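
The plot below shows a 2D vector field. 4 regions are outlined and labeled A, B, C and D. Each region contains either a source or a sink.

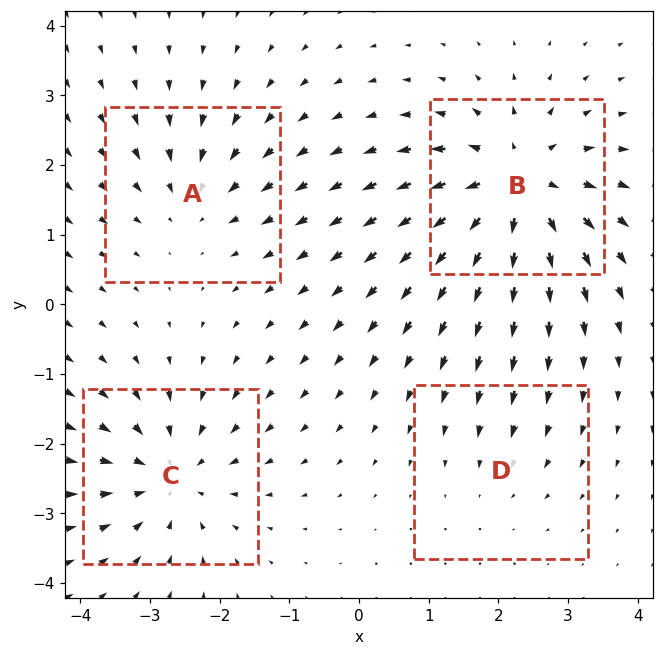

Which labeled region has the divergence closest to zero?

D

Divergence at each region's feature centre — A: about -3, B: about +7, C: about -5, D: about -2. Region D is closest to zero.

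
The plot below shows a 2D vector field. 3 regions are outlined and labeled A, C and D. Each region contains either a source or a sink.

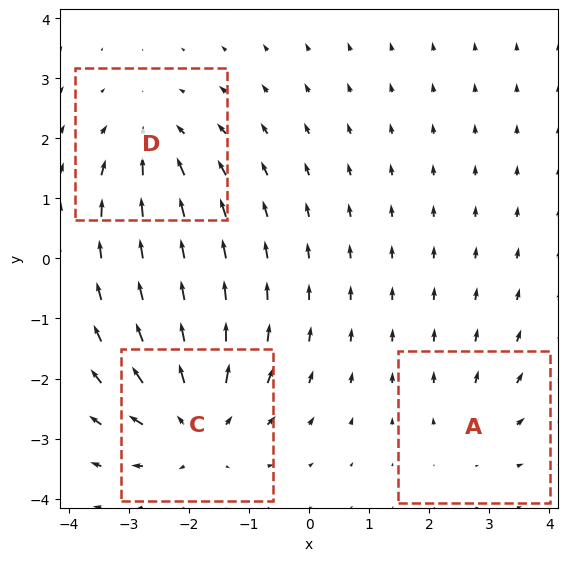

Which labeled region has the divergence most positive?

C

Divergence at each region's feature centre — A: about +2, C: about +4, D: about -3. Region C is most positive.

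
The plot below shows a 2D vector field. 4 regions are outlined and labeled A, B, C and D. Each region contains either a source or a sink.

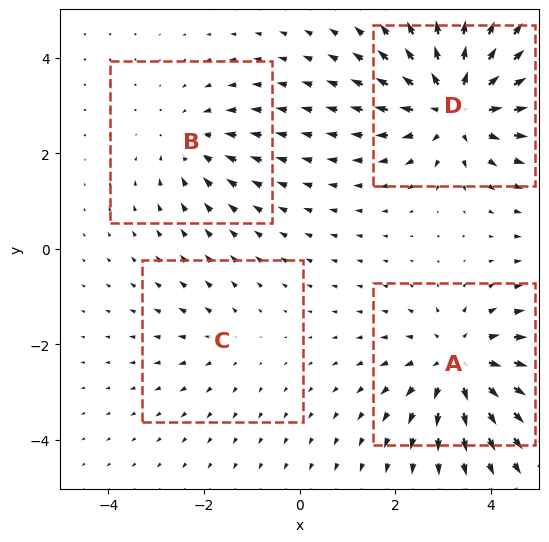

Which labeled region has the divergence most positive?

Divergence at each region's feature centre — A: about +5, B: about -3, C: about +2, D: about +6. Region D is most positive.

D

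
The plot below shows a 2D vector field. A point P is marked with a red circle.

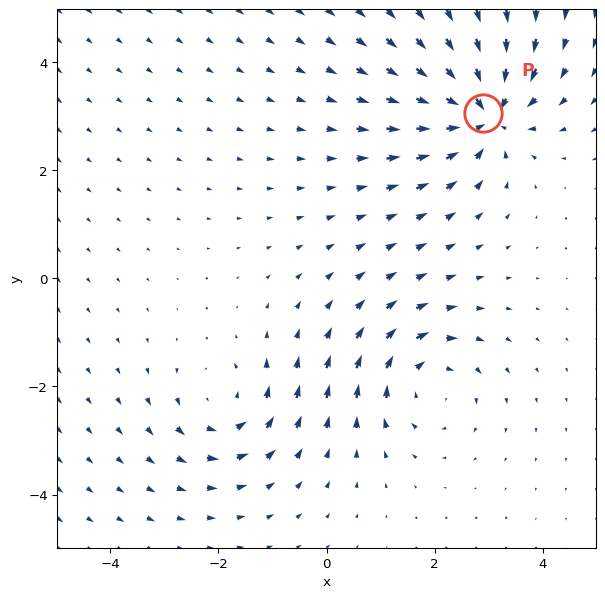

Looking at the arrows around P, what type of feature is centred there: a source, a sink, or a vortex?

At P (2.9, 3.0) the arrows converge inward. Divergence about -7, curl ≈0 — negative divergence with near-zero curl is a sink.

sink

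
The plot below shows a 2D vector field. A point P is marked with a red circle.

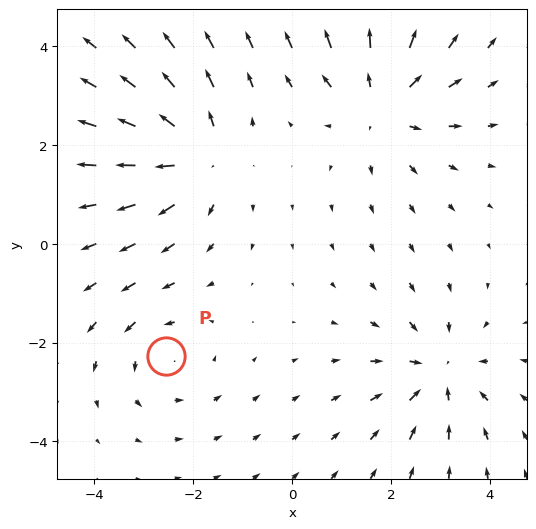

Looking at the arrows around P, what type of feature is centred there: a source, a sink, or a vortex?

vortex

At P (-2.6, -2.3) the arrows circulate counterclockwise. Divergence ≈0, curl about +2 — near-zero divergence with nonzero curl is a vortex.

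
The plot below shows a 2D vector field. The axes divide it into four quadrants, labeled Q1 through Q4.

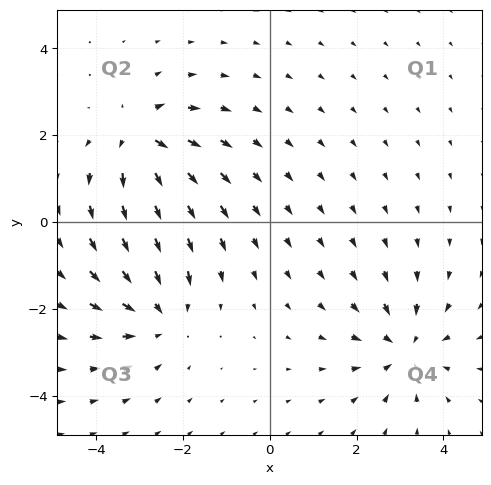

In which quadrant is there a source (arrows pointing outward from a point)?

The source sits at approximately (-3.0, 1.9), which lies in quadrant Q2. The divergence there is about +5, positive as expected for a source.

Q2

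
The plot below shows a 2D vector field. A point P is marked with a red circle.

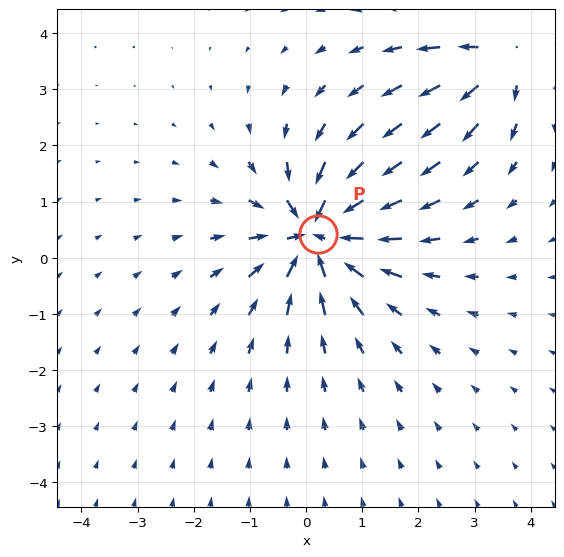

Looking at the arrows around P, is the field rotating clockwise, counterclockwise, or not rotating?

Near P at (0.2, 0.4) the arrows show no circulation. The curl there is ≈0.

not rotating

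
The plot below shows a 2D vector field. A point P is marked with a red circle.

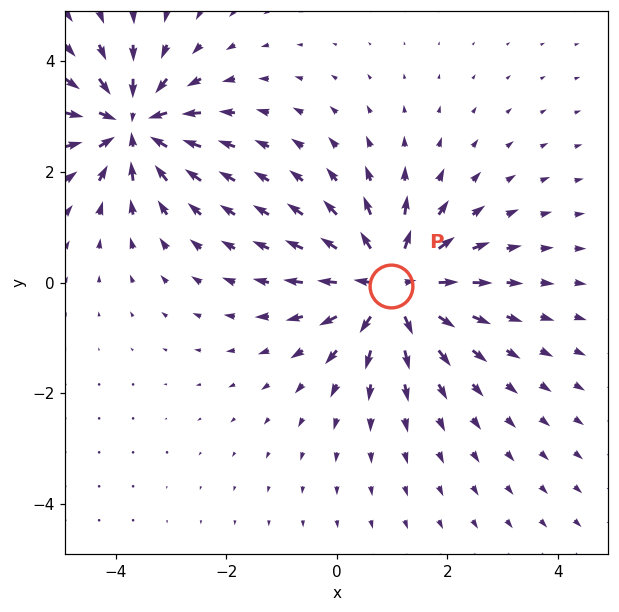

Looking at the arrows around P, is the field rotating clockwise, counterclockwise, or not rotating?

Near P at (1.0, -0.1) the arrows show no circulation. The curl there is ≈0.

not rotating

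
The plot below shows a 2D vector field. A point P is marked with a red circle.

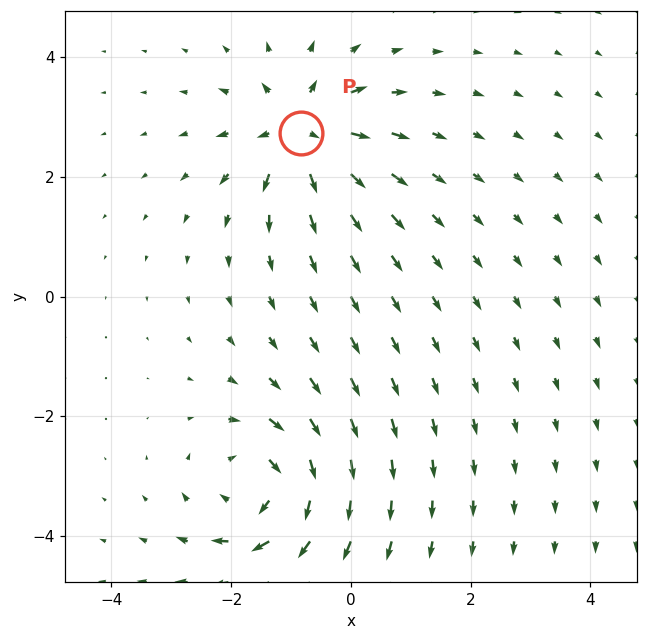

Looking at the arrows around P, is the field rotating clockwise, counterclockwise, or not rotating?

Near P at (-0.8, 2.7) the arrows show no circulation. The curl there is ≈0.

not rotating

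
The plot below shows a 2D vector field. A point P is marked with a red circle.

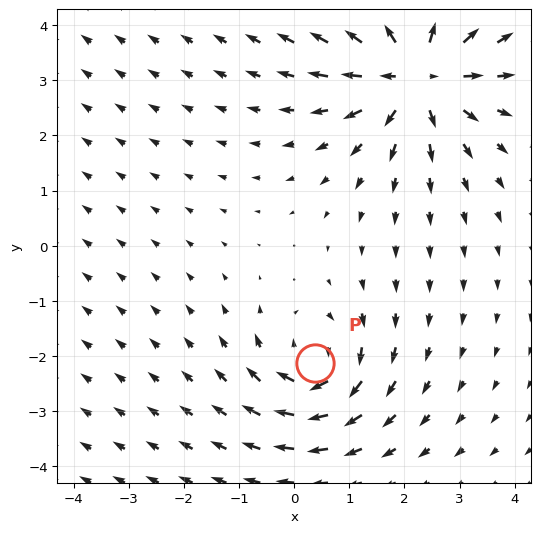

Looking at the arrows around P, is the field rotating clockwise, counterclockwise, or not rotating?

clockwise

Near P at (0.4, -2.1) the arrows circulate clockwise. The curl (z-component) there is about -4; negative curl means clockwise rotation.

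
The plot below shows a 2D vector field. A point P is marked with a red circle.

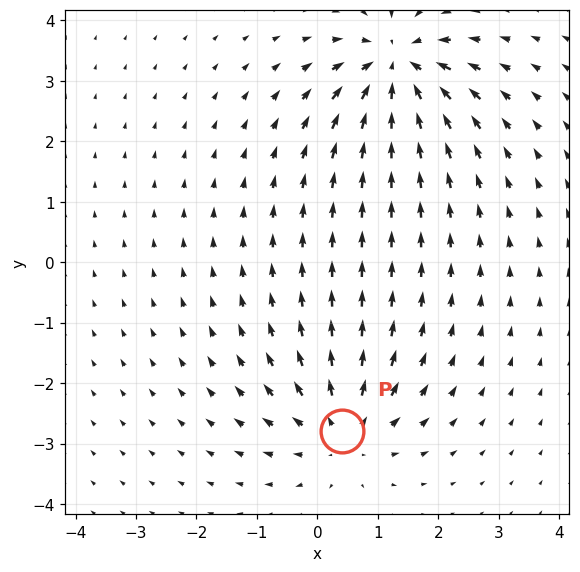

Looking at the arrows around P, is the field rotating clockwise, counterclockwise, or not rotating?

Near P at (0.4, -2.8) the arrows show no circulation. The curl there is ≈0.

not rotating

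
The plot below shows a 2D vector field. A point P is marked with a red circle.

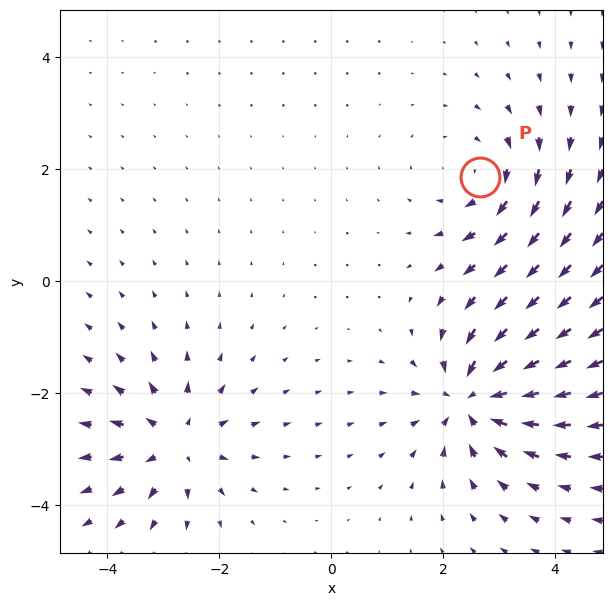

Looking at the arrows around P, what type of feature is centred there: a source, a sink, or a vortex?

At P (2.7, 1.9) the arrows circulate clockwise. Divergence ≈0, curl about -2 — near-zero divergence with nonzero curl is a vortex.

vortex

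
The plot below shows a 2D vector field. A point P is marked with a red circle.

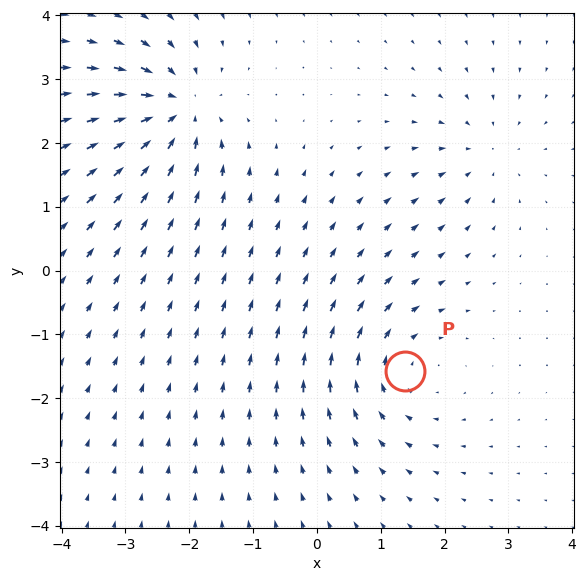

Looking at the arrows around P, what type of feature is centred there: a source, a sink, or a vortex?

At P (1.4, -1.6) the arrows circulate clockwise. Divergence ≈0, curl about -4 — near-zero divergence with nonzero curl is a vortex.

vortex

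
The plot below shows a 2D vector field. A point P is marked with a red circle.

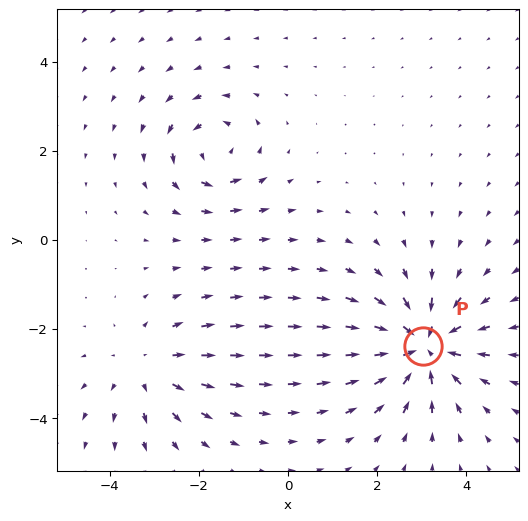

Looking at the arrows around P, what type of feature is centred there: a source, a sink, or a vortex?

sink

At P (3.0, -2.4) the arrows converge inward. Divergence about -5, curl ≈0 — negative divergence with near-zero curl is a sink.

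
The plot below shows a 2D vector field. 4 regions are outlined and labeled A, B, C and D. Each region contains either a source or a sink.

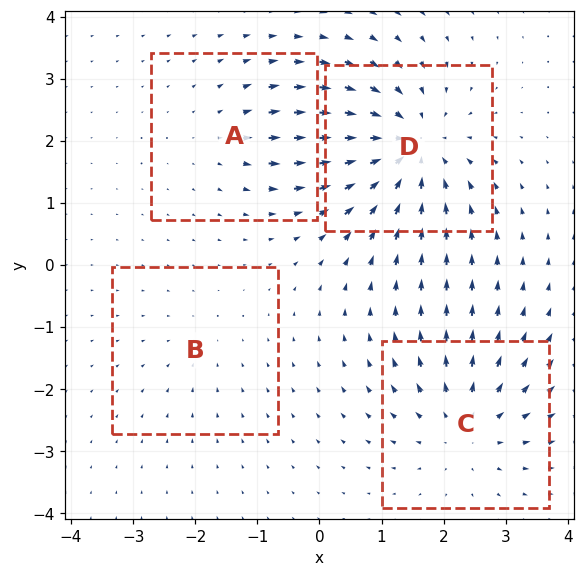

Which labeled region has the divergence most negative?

Divergence at each region's feature centre — A: about +3, B: about -2, C: about +5, D: about -7. Region D is most negative.

D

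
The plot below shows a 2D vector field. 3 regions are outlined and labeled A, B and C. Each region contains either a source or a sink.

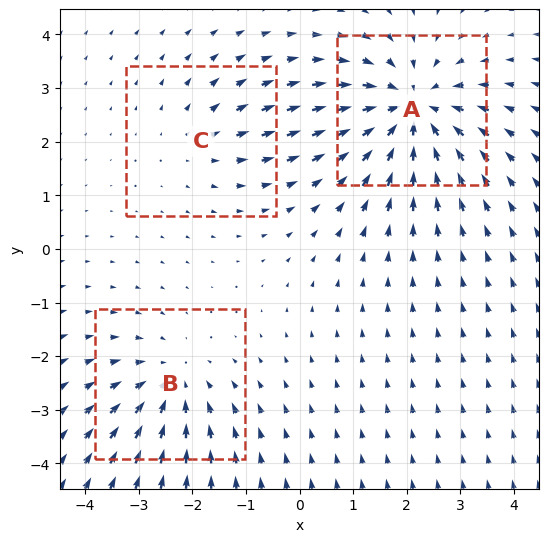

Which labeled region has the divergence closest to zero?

C

Divergence at each region's feature centre — A: about -5, B: about -3, C: about +2. Region C is closest to zero.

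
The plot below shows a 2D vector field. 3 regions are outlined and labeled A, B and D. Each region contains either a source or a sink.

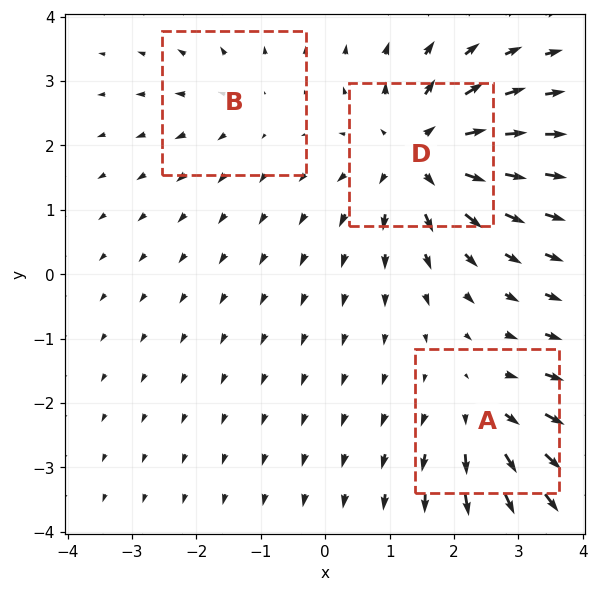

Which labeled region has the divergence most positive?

D

Divergence at each region's feature centre — A: about +3, B: about +2, D: about +5. Region D is most positive.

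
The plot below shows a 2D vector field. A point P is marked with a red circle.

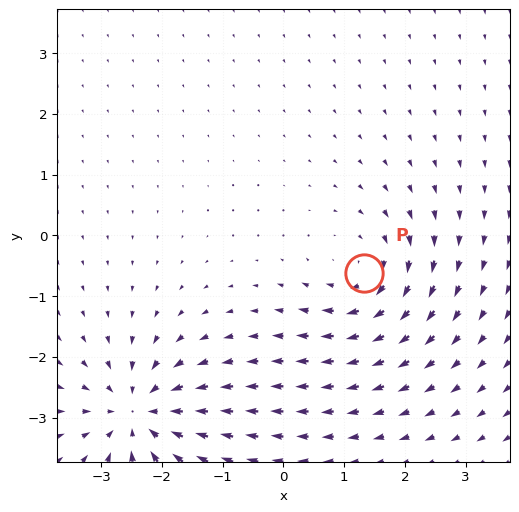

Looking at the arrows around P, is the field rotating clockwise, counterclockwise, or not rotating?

Near P at (1.3, -0.6) the arrows circulate clockwise. The curl (z-component) there is about -4; negative curl means clockwise rotation.

clockwise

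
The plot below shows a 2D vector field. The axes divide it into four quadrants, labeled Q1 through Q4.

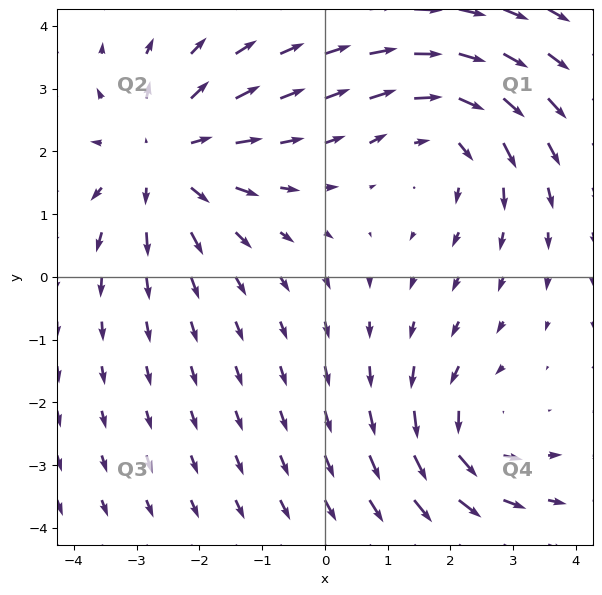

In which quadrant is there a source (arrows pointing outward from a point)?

The source sits at approximately (-2.6, 1.9), which lies in quadrant Q2. The divergence there is about +3, positive as expected for a source.

Q2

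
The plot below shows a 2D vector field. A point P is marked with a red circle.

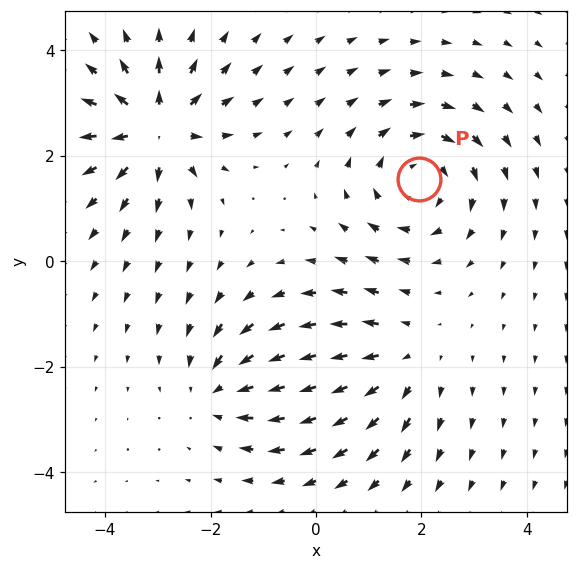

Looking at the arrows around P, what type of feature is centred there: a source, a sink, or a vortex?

vortex

At P (2.0, 1.6) the arrows circulate clockwise. Divergence ≈0, curl about -4 — near-zero divergence with nonzero curl is a vortex.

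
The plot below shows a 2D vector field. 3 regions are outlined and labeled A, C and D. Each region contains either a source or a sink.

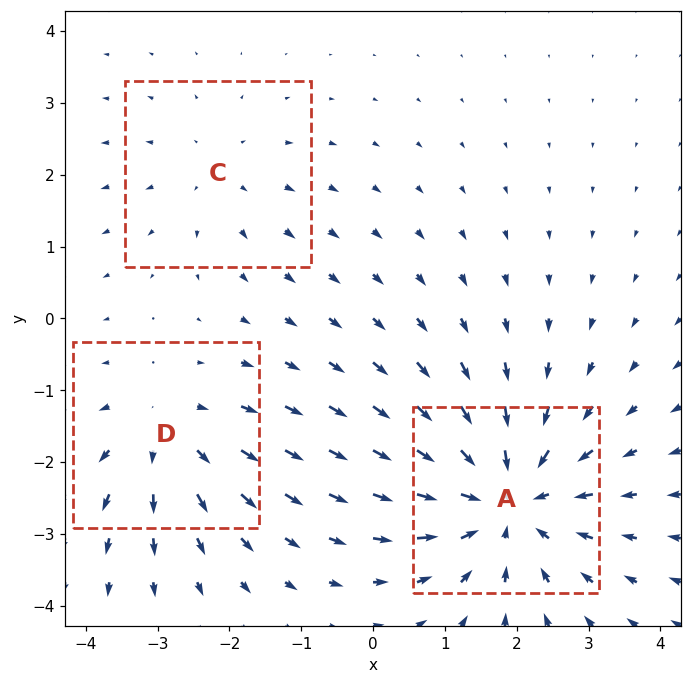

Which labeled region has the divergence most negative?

Divergence at each region's feature centre — A: about -4, C: about +2, D: about +3. Region A is most negative.

A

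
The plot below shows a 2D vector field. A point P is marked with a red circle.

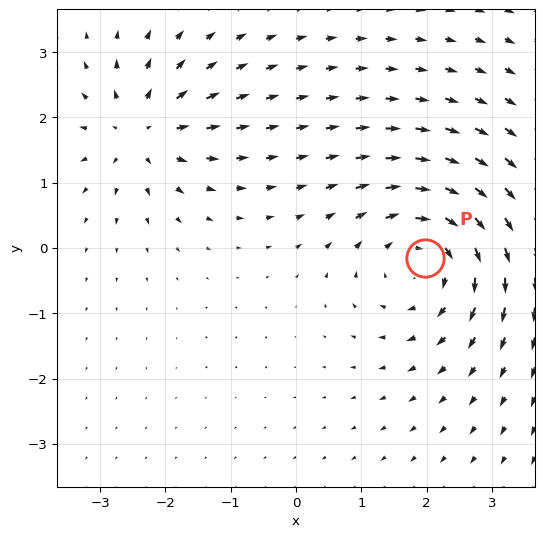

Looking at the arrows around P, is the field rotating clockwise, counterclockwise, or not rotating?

clockwise

Near P at (2.0, -0.2) the arrows circulate clockwise. The curl (z-component) there is about -4; negative curl means clockwise rotation.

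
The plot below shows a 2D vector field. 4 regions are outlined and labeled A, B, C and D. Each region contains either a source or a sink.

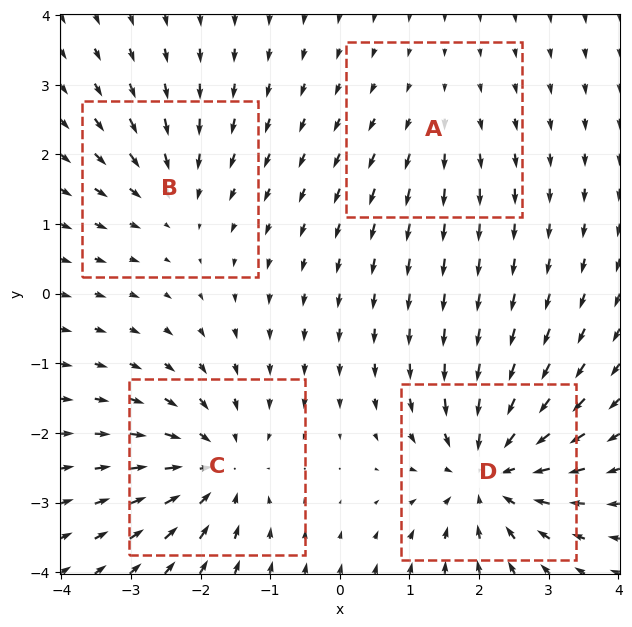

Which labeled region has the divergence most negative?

Divergence at each region's feature centre — A: about +2, B: about -3, C: about -5, D: about -7. Region D is most negative.

D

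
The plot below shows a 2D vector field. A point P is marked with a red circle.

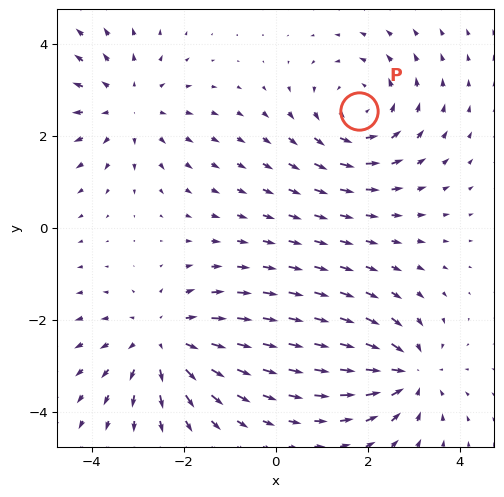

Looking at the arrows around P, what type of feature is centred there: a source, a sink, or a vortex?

vortex

At P (1.8, 2.5) the arrows circulate counterclockwise. Divergence ≈0, curl about +3 — near-zero divergence with nonzero curl is a vortex.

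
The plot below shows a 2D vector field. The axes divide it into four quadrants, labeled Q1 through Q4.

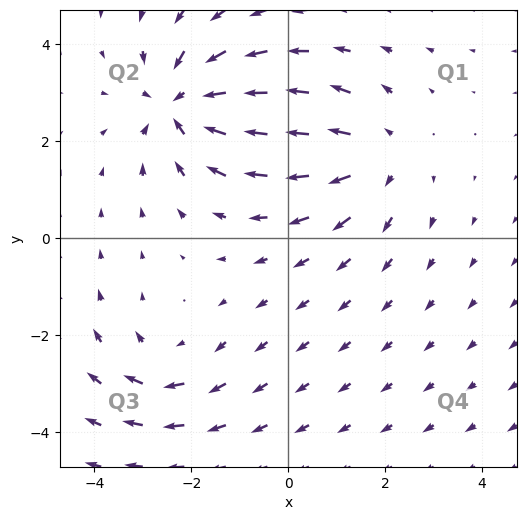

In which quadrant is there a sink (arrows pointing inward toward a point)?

The sink sits at approximately (-2.2, 2.8), which lies in quadrant Q2. The divergence there is about -4, negative as expected for a sink.

Q2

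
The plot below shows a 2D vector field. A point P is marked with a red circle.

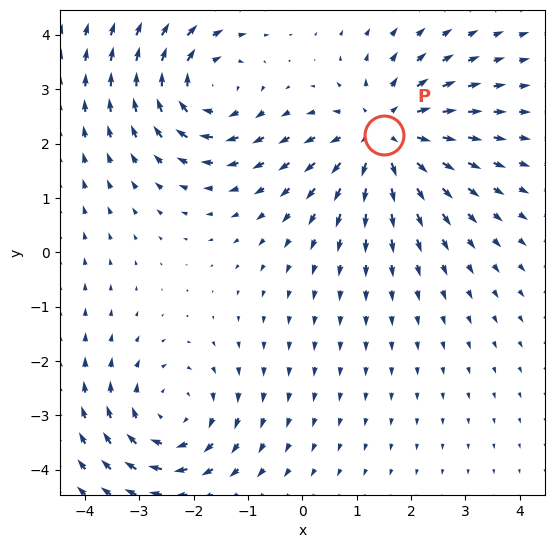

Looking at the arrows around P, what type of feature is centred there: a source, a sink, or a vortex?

At P (1.5, 2.2) the arrows spread outward. Divergence about +3, curl ≈0 — positive divergence with near-zero curl is a source.

source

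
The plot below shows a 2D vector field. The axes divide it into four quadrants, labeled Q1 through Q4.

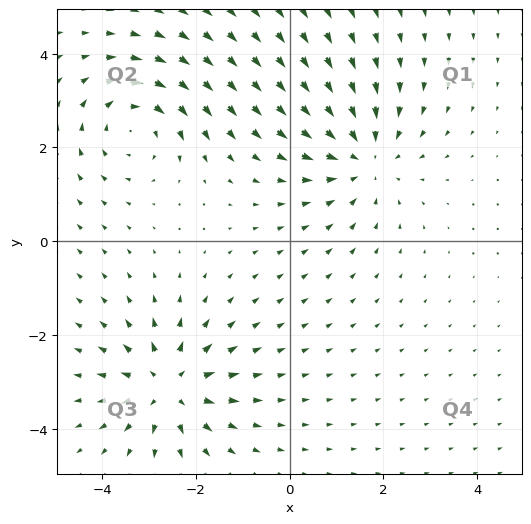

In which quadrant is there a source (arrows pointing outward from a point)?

Q3

The source sits at approximately (-2.6, -3.1), which lies in quadrant Q3. The divergence there is about +5, positive as expected for a source.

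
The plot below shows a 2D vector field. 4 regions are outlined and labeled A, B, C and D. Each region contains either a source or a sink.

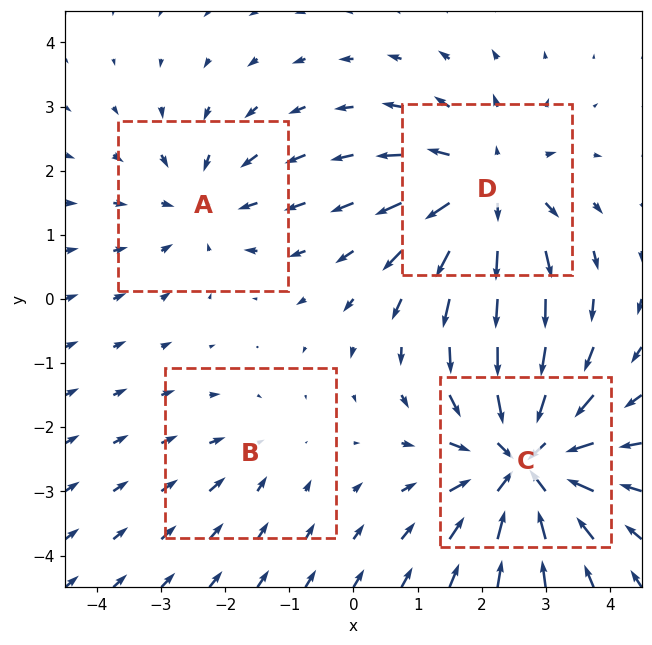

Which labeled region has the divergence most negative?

C

Divergence at each region's feature centre — A: about -3, B: about -2, C: about -6, D: about +5. Region C is most negative.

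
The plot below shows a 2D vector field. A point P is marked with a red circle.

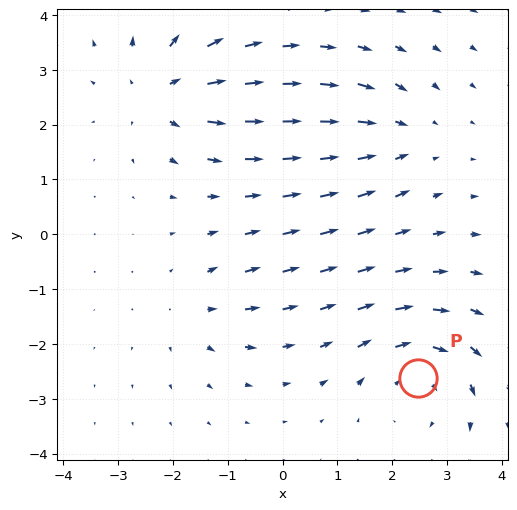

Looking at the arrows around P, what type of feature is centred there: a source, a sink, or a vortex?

vortex

At P (2.5, -2.6) the arrows circulate clockwise. Divergence ≈0, curl about -4 — near-zero divergence with nonzero curl is a vortex.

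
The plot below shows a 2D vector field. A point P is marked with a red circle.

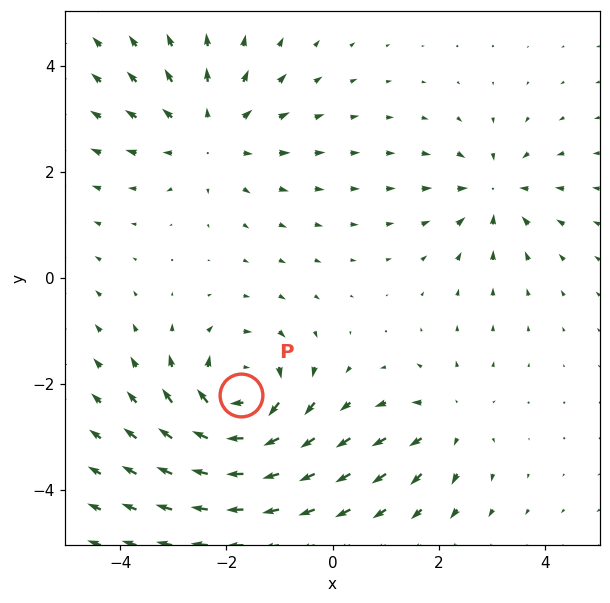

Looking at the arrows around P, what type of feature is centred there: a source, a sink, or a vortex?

At P (-1.7, -2.2) the arrows circulate clockwise. Divergence ≈0, curl about -6 — near-zero divergence with nonzero curl is a vortex.

vortex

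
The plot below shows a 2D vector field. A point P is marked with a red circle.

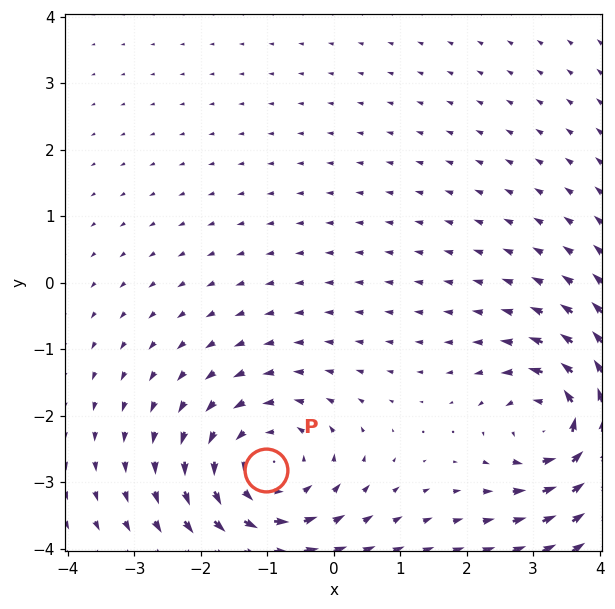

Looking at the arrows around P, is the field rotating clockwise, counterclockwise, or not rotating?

Near P at (-1.0, -2.8) the arrows circulate counterclockwise. The curl (z-component) there is about +4; positive curl means counterclockwise rotation.

counterclockwise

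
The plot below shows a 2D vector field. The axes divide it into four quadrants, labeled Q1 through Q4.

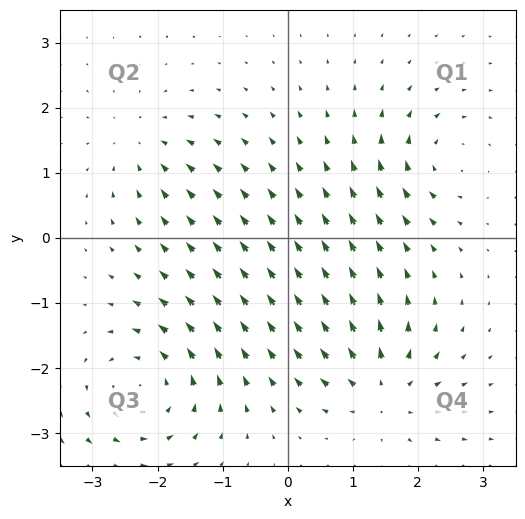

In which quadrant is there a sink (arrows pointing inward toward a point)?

Q2

The sink sits at approximately (-2.2, 1.4), which lies in quadrant Q2. The divergence there is about -3, negative as expected for a sink.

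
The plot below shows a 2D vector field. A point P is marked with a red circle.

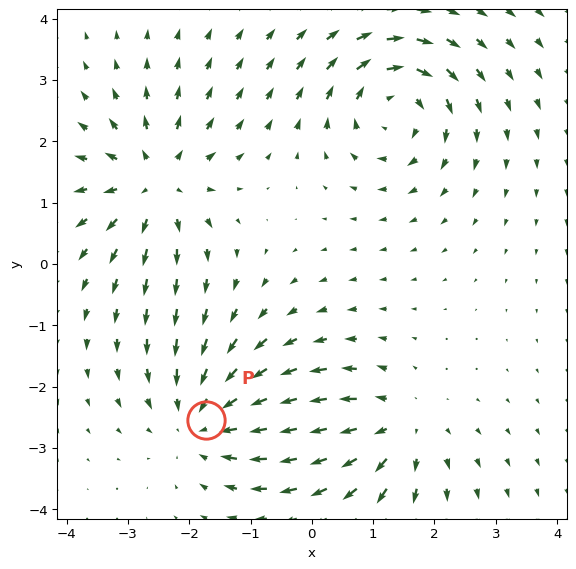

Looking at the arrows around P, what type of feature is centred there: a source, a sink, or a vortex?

At P (-1.7, -2.5) the arrows converge inward. Divergence about -3, curl ≈0 — negative divergence with near-zero curl is a sink.

sink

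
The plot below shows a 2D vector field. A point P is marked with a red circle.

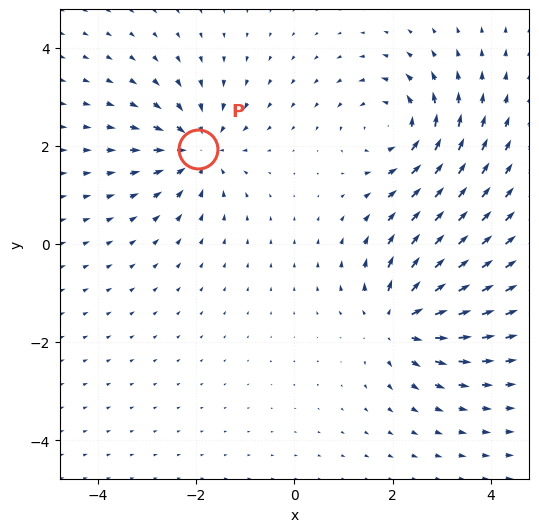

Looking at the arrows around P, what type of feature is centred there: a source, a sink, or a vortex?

At P (-2.0, 1.9) the arrows converge inward. Divergence about -4, curl ≈0 — negative divergence with near-zero curl is a sink.

sink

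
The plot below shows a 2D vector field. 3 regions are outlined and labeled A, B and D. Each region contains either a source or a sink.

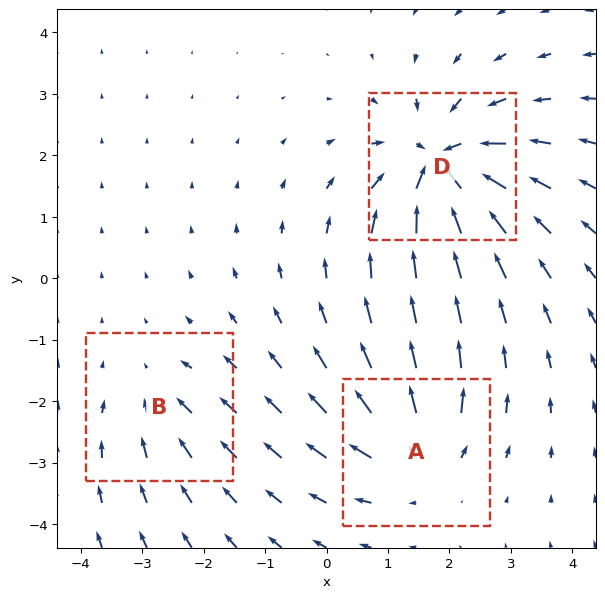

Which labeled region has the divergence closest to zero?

Divergence at each region's feature centre — A: about +4, B: about -2, D: about -6. Region B is closest to zero.

B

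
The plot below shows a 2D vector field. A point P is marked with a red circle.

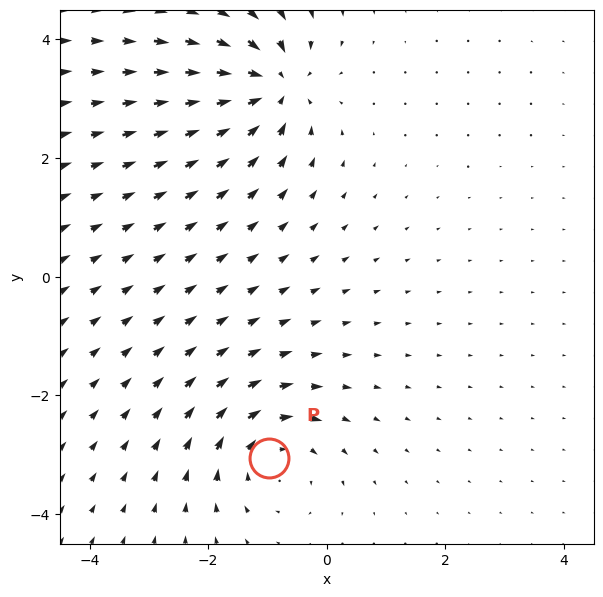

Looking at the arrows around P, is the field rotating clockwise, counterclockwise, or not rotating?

clockwise

Near P at (-1.0, -3.1) the arrows circulate clockwise. The curl (z-component) there is about -3; negative curl means clockwise rotation.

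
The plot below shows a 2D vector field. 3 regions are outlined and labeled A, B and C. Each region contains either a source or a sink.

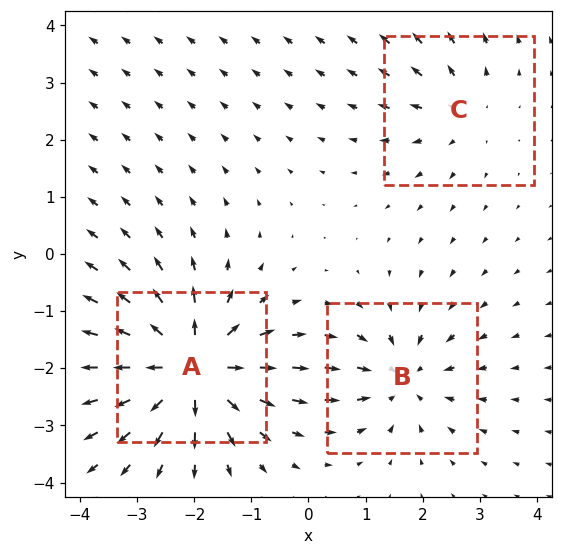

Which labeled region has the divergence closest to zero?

Divergence at each region's feature centre — A: about +6, B: about -3, C: about +2. Region C is closest to zero.

C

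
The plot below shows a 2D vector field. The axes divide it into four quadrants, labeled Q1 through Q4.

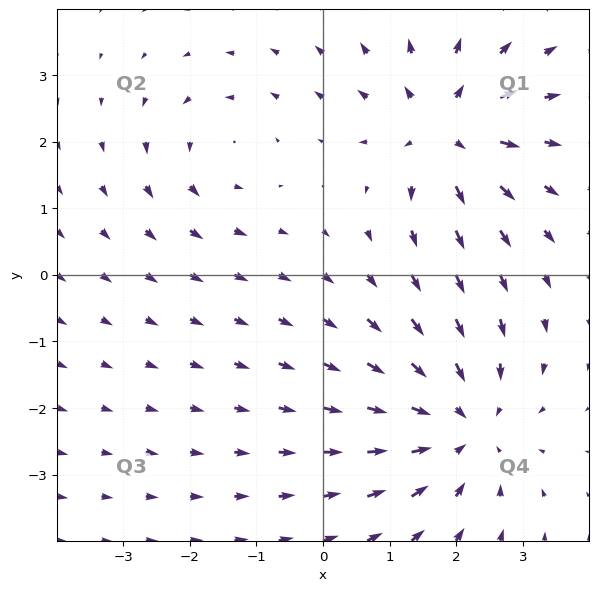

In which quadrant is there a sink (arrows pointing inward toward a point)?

Q4

The sink sits at approximately (2.1, -2.3), which lies in quadrant Q4. The divergence there is about -4, negative as expected for a sink.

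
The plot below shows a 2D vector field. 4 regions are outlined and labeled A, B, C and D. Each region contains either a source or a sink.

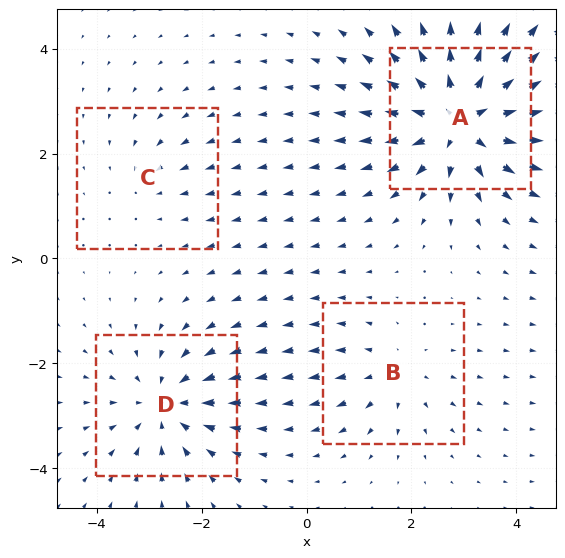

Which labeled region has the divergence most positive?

Divergence at each region's feature centre — A: about +8, B: about +3, C: about -2, D: about -5. Region A is most positive.

A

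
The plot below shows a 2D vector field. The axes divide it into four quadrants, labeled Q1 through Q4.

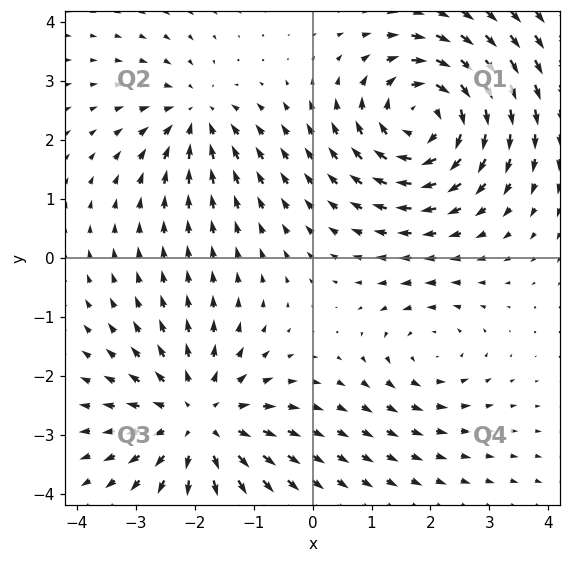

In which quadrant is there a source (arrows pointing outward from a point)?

The source sits at approximately (-1.9, -2.8), which lies in quadrant Q3. The divergence there is about +4, positive as expected for a source.

Q3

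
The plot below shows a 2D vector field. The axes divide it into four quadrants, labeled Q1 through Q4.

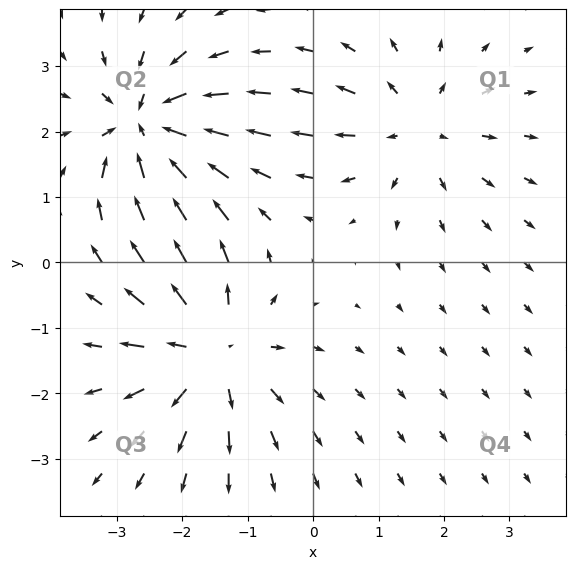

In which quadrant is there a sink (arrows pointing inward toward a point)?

Q2

The sink sits at approximately (-2.5, 2.1), which lies in quadrant Q2. The divergence there is about -5, negative as expected for a sink.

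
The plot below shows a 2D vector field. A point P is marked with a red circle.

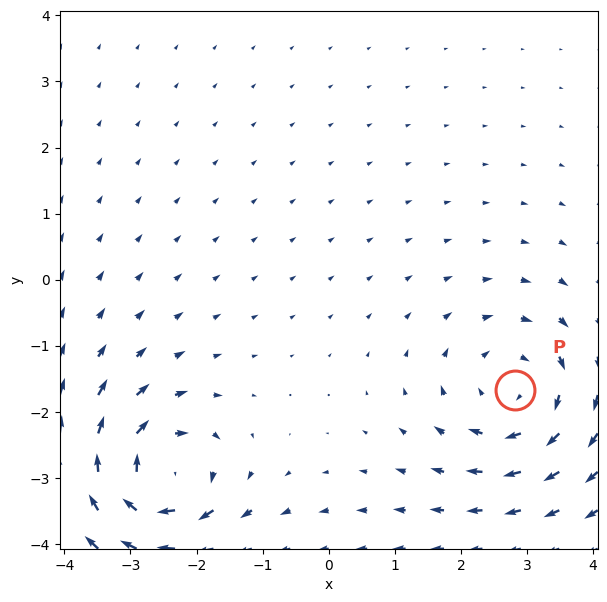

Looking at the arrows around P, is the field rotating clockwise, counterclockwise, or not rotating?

Near P at (2.8, -1.7) the arrows circulate clockwise. The curl (z-component) there is about -2; negative curl means clockwise rotation.

clockwise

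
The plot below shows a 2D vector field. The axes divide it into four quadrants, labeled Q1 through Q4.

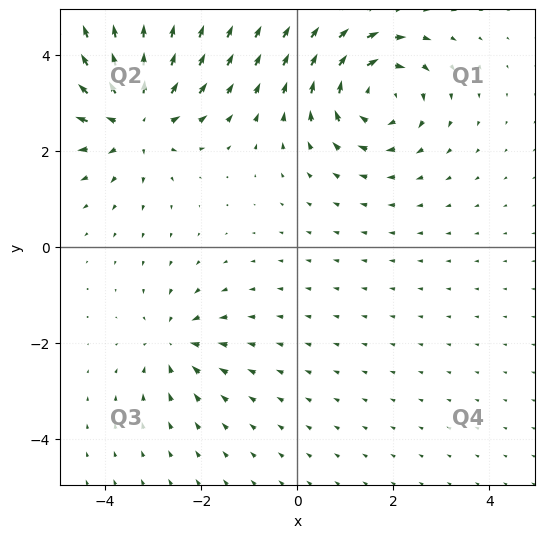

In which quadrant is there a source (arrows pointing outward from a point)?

Q2

The source sits at approximately (-3.4, 2.7), which lies in quadrant Q2. The divergence there is about +5, positive as expected for a source.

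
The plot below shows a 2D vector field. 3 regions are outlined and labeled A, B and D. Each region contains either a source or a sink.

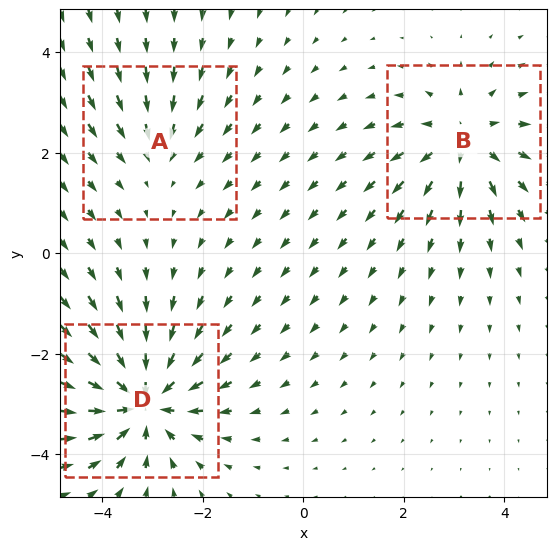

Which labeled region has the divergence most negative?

Divergence at each region's feature centre — A: about -2, B: about +4, D: about -5. Region D is most negative.

D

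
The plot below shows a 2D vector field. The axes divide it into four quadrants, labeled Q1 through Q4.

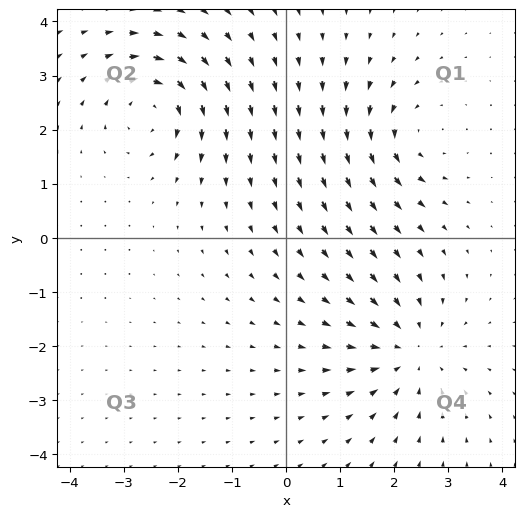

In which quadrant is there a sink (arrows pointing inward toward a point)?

The sink sits at approximately (2.3, -2.1), which lies in quadrant Q4. The divergence there is about -3, negative as expected for a sink.

Q4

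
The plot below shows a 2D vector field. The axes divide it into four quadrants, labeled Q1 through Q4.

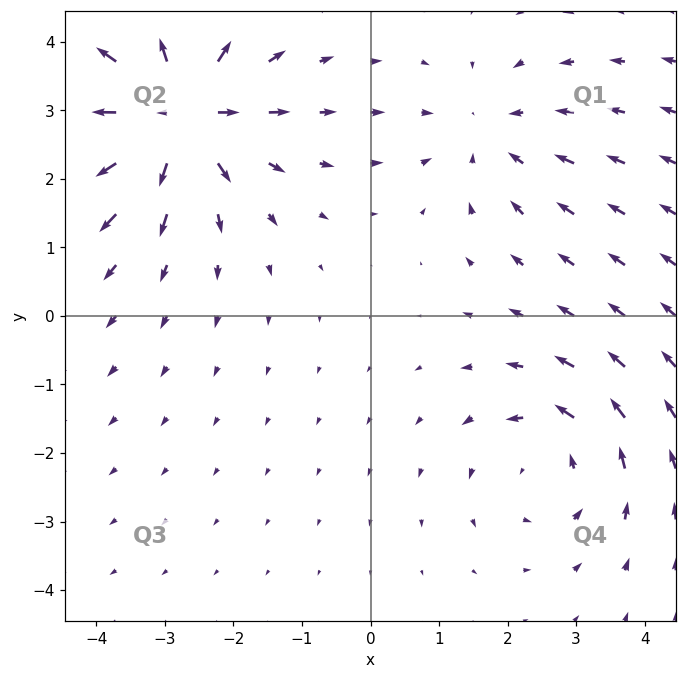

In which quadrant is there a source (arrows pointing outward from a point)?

The source sits at approximately (-2.9, 3.0), which lies in quadrant Q2. The divergence there is about +6, positive as expected for a source.

Q2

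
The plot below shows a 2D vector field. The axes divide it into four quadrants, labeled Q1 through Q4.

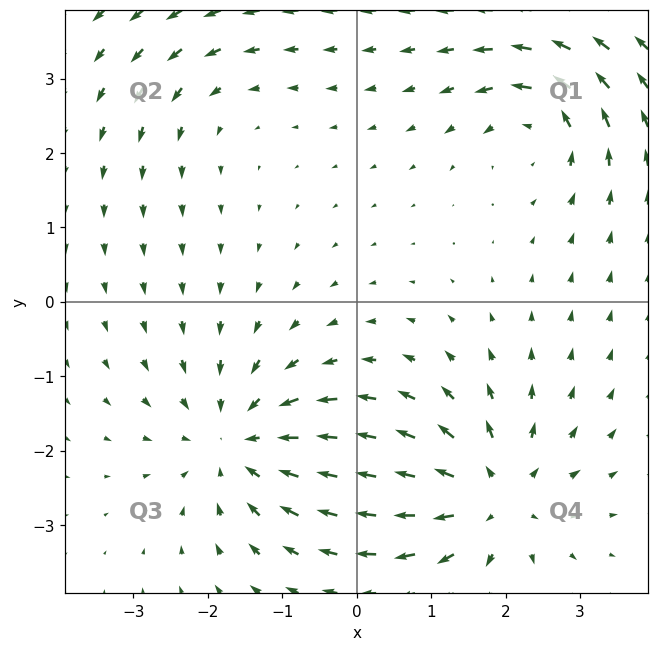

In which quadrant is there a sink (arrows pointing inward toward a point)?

Q3

The sink sits at approximately (-1.6, -1.9), which lies in quadrant Q3. The divergence there is about -5, negative as expected for a sink.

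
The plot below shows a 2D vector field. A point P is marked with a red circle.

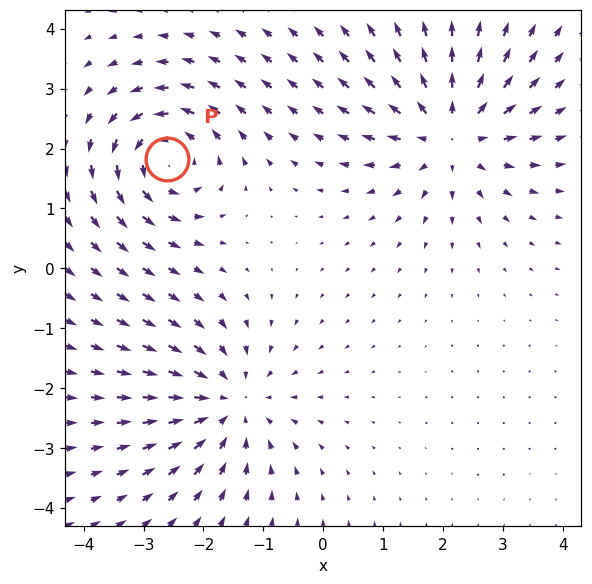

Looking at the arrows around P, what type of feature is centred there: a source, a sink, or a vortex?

At P (-2.6, 1.8) the arrows circulate counterclockwise. Divergence ≈0, curl about +6 — near-zero divergence with nonzero curl is a vortex.

vortex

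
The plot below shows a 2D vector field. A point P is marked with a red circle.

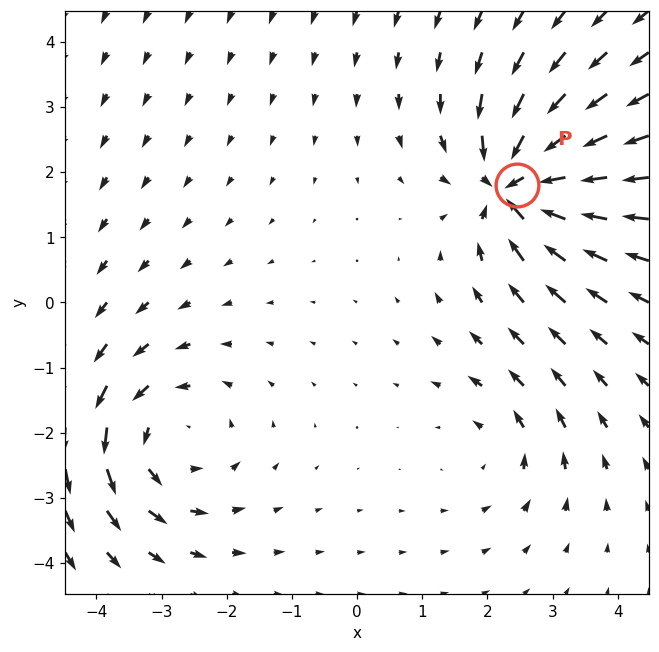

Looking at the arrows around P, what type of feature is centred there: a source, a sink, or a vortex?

sink

At P (2.5, 1.8) the arrows converge inward. Divergence about -7, curl ≈0 — negative divergence with near-zero curl is a sink.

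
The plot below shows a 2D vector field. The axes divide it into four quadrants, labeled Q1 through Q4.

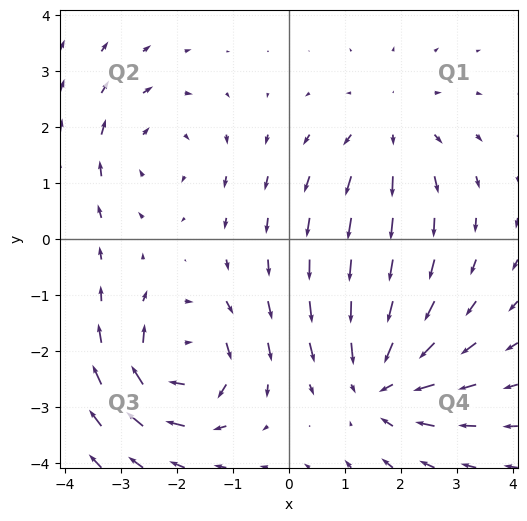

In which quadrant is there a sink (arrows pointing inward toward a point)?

Q4

The sink sits at approximately (1.6, -2.6), which lies in quadrant Q4. The divergence there is about -4, negative as expected for a sink.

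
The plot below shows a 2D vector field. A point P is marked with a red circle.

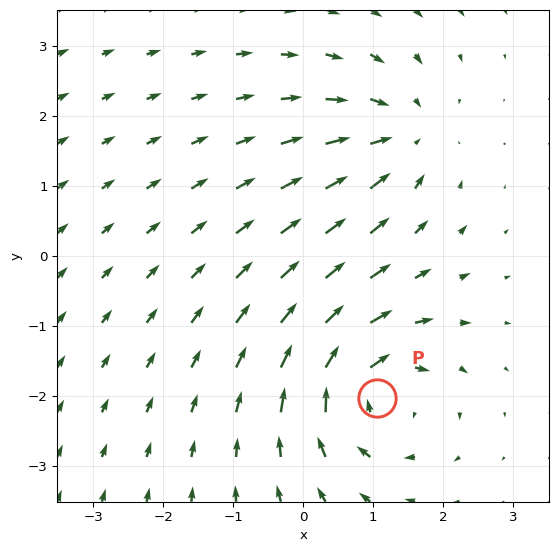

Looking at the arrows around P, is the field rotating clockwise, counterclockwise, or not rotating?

clockwise

Near P at (1.1, -2.0) the arrows circulate clockwise. The curl (z-component) there is about -6; negative curl means clockwise rotation.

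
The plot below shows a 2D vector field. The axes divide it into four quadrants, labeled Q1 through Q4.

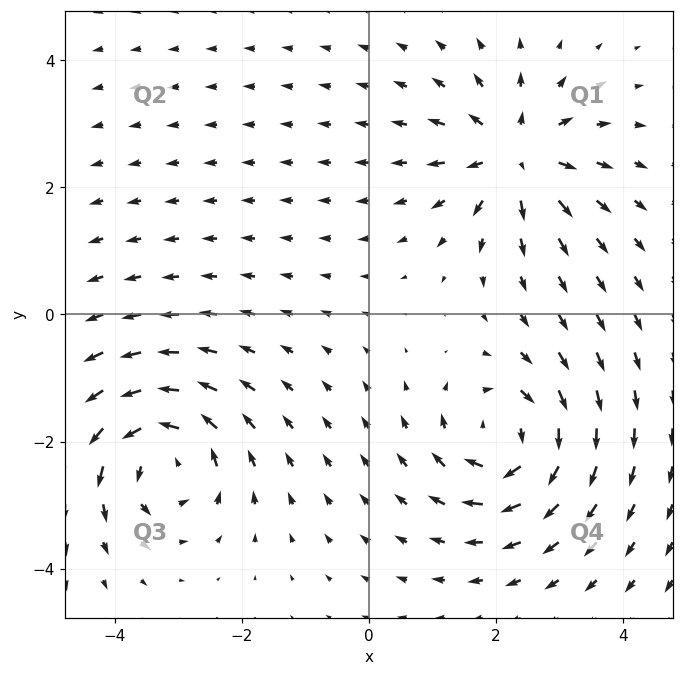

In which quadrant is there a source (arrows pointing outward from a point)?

Q1

The source sits at approximately (2.3, 2.5), which lies in quadrant Q1. The divergence there is about +6, positive as expected for a source.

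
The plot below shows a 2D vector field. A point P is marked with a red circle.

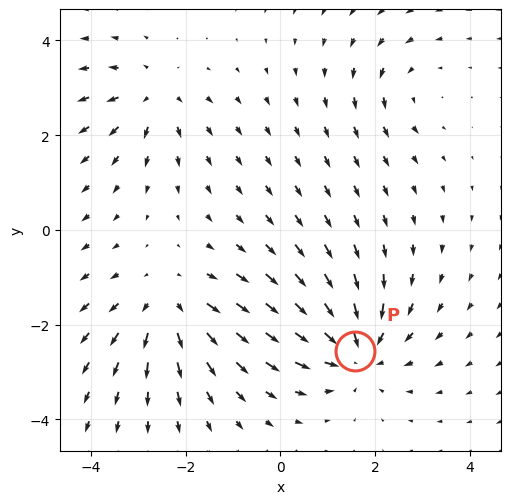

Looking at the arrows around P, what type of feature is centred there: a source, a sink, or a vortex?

At P (1.6, -2.6) the arrows converge inward. Divergence about -5, curl ≈0 — negative divergence with near-zero curl is a sink.

sink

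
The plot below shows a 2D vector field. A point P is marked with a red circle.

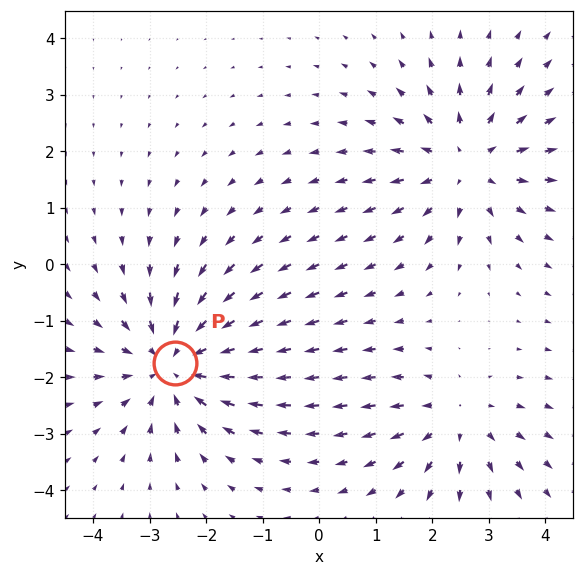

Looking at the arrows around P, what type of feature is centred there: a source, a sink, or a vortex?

sink

At P (-2.6, -1.7) the arrows converge inward. Divergence about -4, curl ≈0 — negative divergence with near-zero curl is a sink.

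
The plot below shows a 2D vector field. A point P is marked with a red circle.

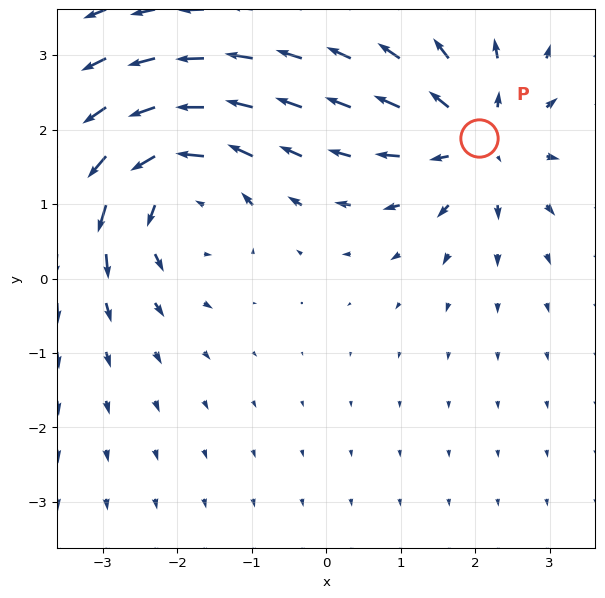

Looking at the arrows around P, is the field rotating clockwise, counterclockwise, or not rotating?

Near P at (2.1, 1.9) the arrows show no circulation. The curl there is ≈0.

not rotating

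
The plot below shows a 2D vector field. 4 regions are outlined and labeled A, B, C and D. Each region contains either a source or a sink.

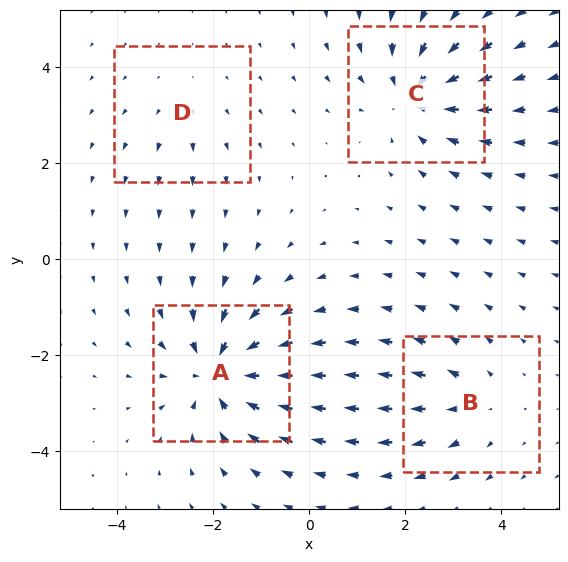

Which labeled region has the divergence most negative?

Divergence at each region's feature centre — A: about -6, B: about +3, C: about -5, D: about +2. Region A is most negative.

A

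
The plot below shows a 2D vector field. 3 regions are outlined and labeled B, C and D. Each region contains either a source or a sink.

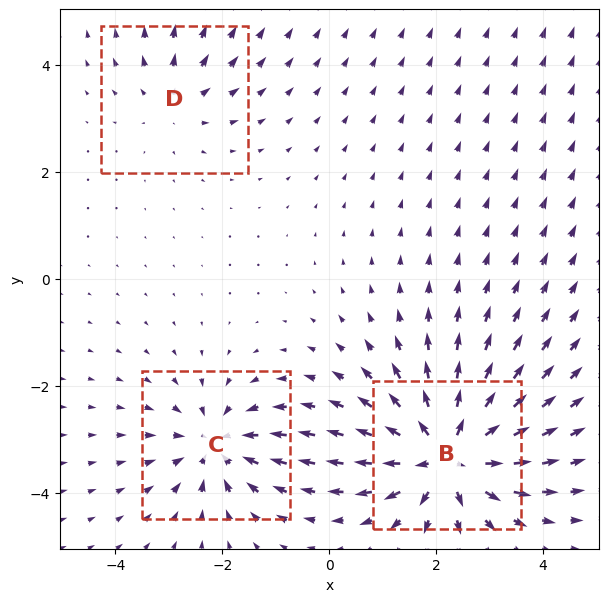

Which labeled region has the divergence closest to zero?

Divergence at each region's feature centre — B: about +6, C: about -4, D: about +2. Region D is closest to zero.

D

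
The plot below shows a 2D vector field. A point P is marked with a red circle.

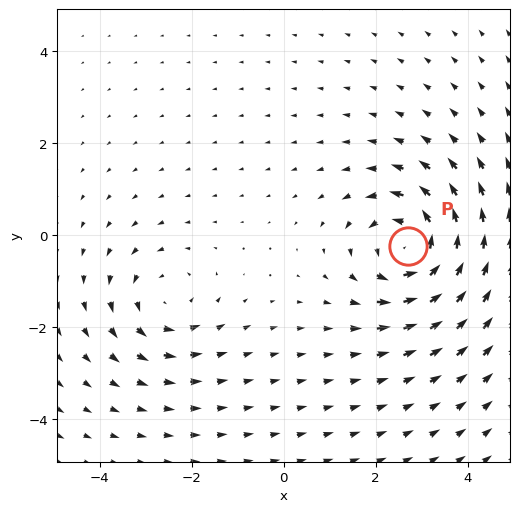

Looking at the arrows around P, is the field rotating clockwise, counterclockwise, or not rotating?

Near P at (2.7, -0.2) the arrows circulate counterclockwise. The curl (z-component) there is about +4; positive curl means counterclockwise rotation.

counterclockwise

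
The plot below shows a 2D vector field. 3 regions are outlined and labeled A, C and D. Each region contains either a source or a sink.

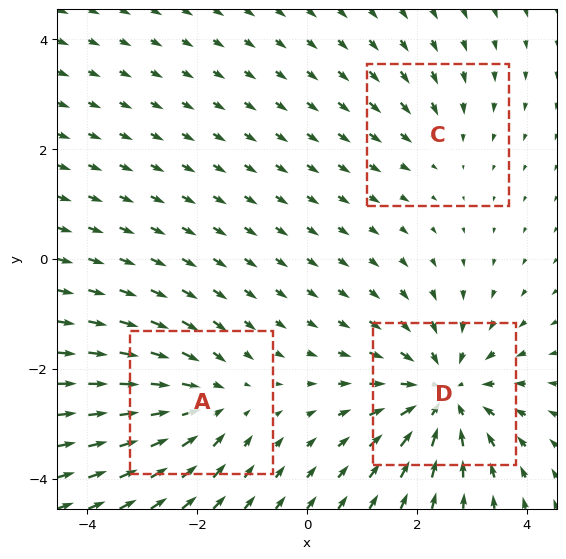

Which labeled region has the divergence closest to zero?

Divergence at each region's feature centre — A: about -3, C: about -2, D: about -5. Region C is closest to zero.

C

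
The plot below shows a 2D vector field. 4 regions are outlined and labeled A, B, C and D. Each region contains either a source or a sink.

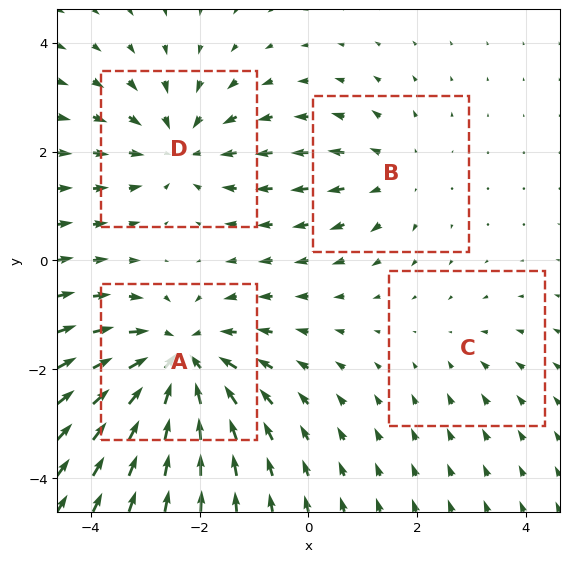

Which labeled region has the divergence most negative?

Divergence at each region's feature centre — A: about -6, B: about +3, C: about -2, D: about -4. Region A is most negative.

A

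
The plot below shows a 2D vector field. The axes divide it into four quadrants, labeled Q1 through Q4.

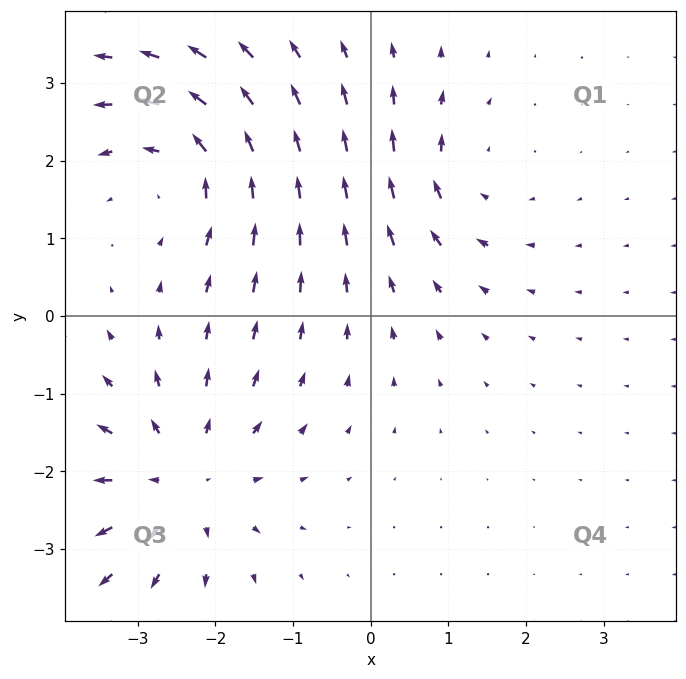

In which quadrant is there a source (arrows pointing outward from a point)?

Q3

The source sits at approximately (-2.5, -2.1), which lies in quadrant Q3. The divergence there is about +4, positive as expected for a source.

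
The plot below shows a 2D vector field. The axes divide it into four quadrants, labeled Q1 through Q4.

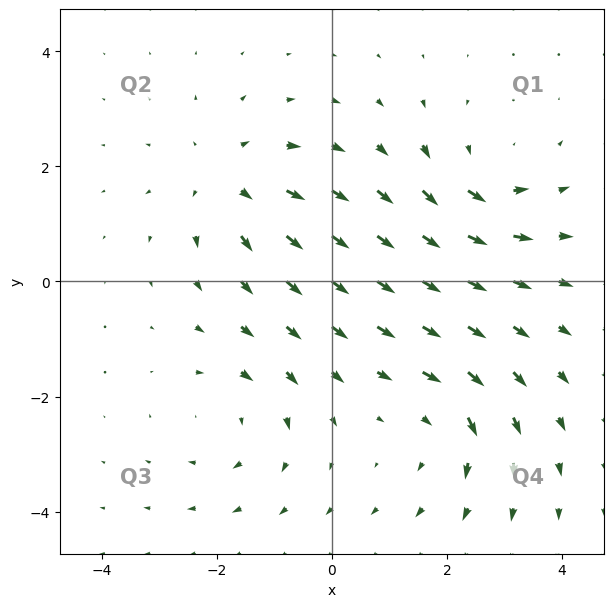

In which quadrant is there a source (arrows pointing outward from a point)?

The source sits at approximately (-1.8, 1.8), which lies in quadrant Q2. The divergence there is about +4, positive as expected for a source.

Q2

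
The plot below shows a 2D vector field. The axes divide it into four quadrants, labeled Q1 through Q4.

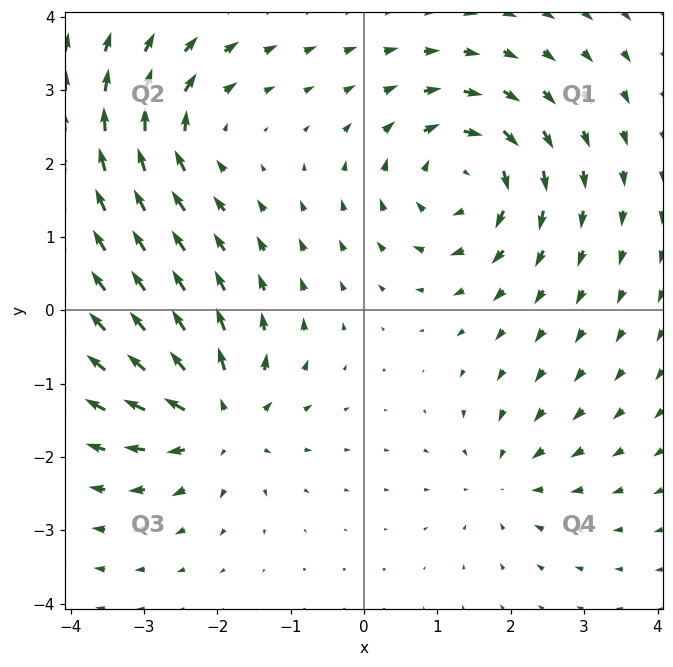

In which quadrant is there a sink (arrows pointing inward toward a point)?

The sink sits at approximately (1.9, -2.3), which lies in quadrant Q4. The divergence there is about -4, negative as expected for a sink.

Q4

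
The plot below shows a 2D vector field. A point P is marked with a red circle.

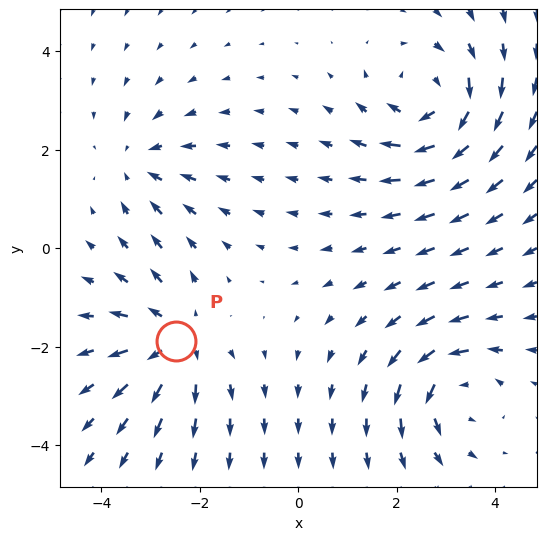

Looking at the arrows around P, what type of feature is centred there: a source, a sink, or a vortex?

source

At P (-2.5, -1.9) the arrows spread outward. Divergence about +4, curl ≈0 — positive divergence with near-zero curl is a source.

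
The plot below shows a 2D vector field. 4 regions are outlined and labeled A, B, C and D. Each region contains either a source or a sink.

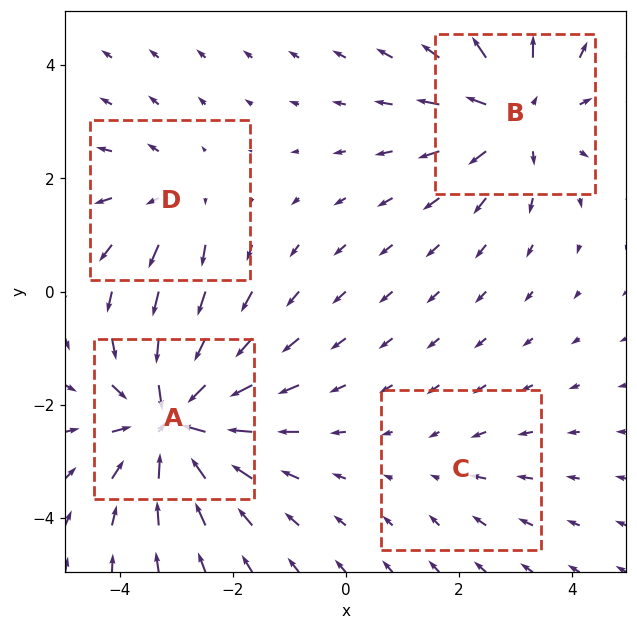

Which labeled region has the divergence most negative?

A

Divergence at each region's feature centre — A: about -7, B: about +5, C: about -2, D: about +3. Region A is most negative.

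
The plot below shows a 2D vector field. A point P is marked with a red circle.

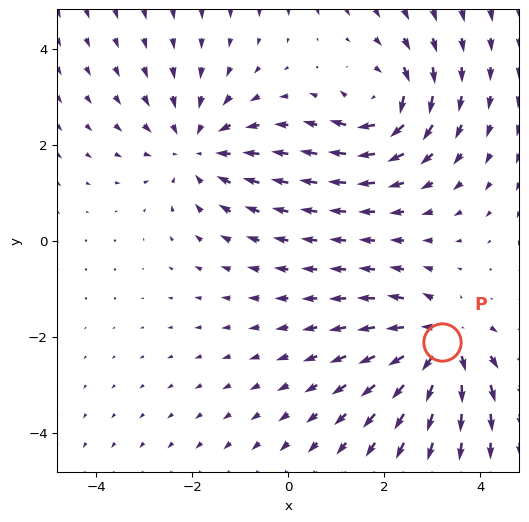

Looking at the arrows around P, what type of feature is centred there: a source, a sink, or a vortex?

At P (3.2, -2.1) the arrows spread outward. Divergence about +4, curl ≈0 — positive divergence with near-zero curl is a source.

source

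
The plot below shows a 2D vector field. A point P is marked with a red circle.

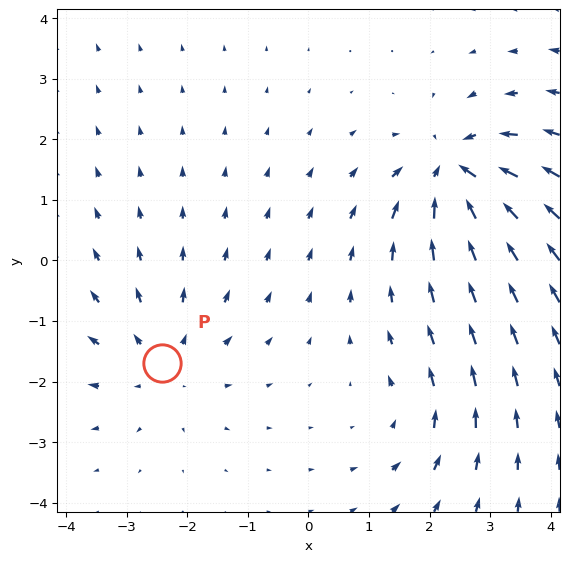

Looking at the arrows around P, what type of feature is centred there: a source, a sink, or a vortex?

At P (-2.4, -1.7) the arrows spread outward. Divergence about +3, curl ≈0 — positive divergence with near-zero curl is a source.

source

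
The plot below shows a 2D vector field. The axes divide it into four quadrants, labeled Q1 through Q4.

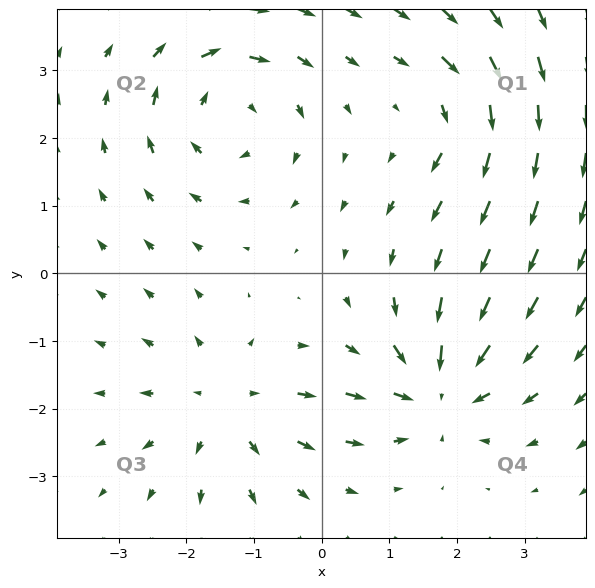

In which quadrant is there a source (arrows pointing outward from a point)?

The source sits at approximately (-1.4, -2.0), which lies in quadrant Q3. The divergence there is about +4, positive as expected for a source.

Q3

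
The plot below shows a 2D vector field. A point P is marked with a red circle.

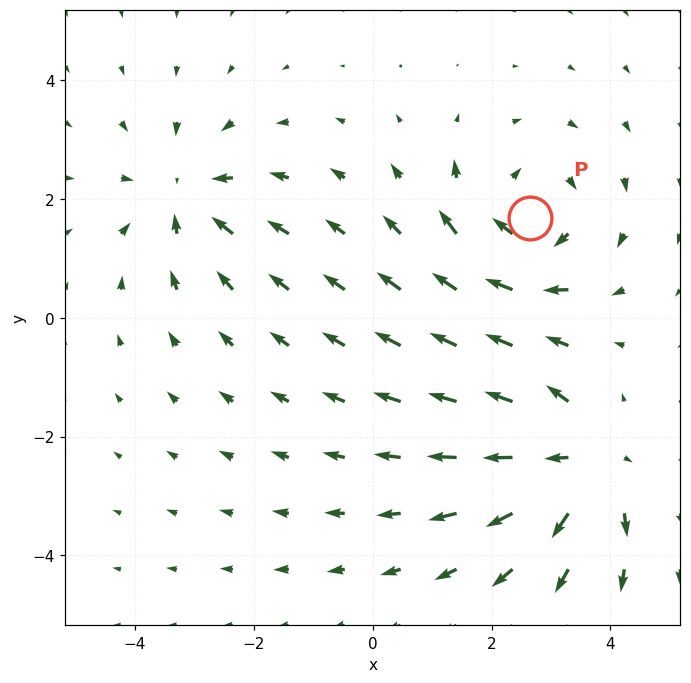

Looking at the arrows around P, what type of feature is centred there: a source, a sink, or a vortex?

At P (2.7, 1.7) the arrows circulate clockwise. Divergence ≈0, curl about -4 — near-zero divergence with nonzero curl is a vortex.

vortex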